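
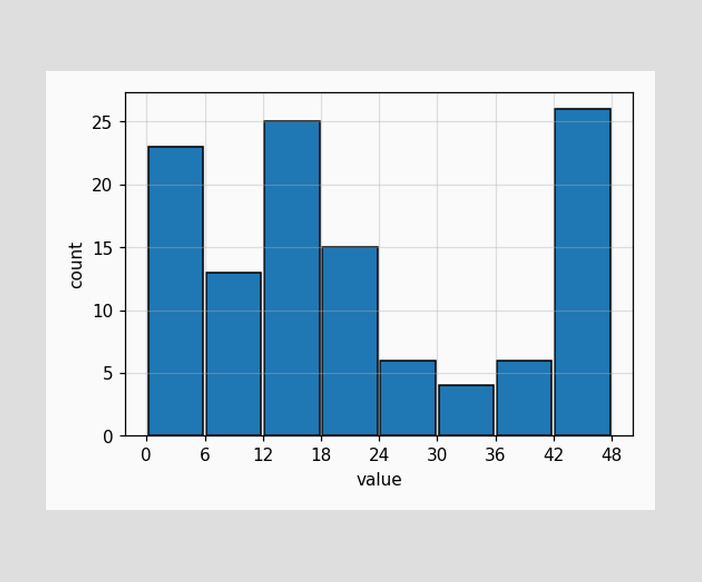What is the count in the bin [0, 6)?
23

The [0, 6) bin has height 23.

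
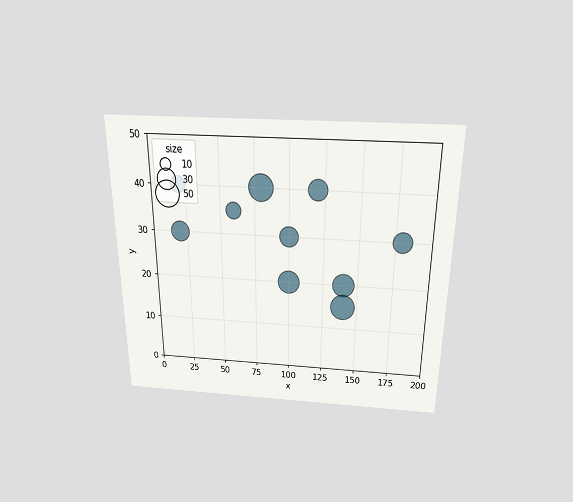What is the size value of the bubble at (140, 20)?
The chart is viewed slightly from above. Matching the bubble at (140, 20) against the size legend gives 40.

40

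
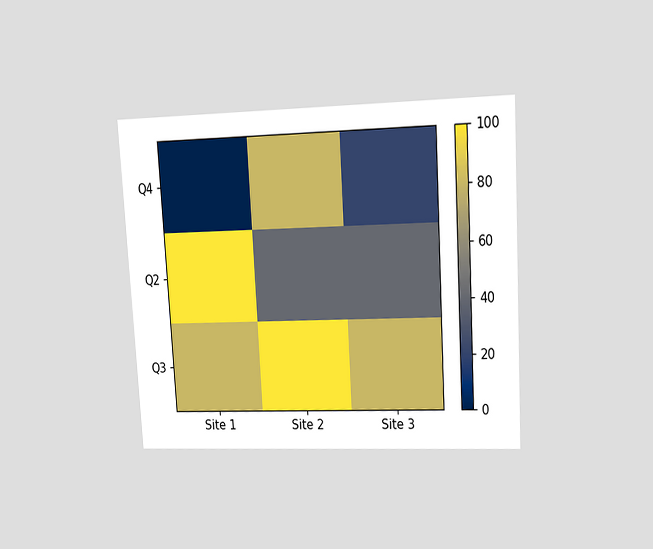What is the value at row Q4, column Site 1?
The chart is tilted about 3° counter-clockwise and viewed at a slight angle. Matching cell (Q4, Site 1) against the colorbar gives 0.

0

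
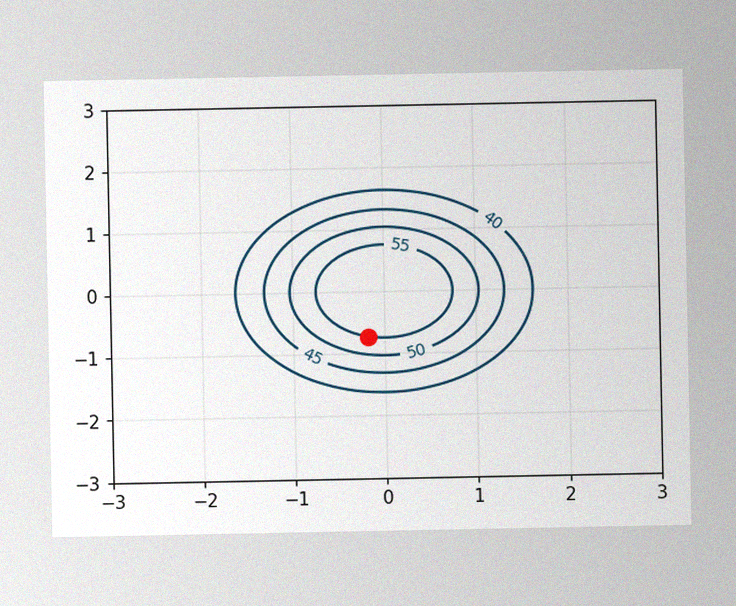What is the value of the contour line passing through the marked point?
The image has some photo noise and uneven lighting. The marked point sits on the contour labelled 55.

55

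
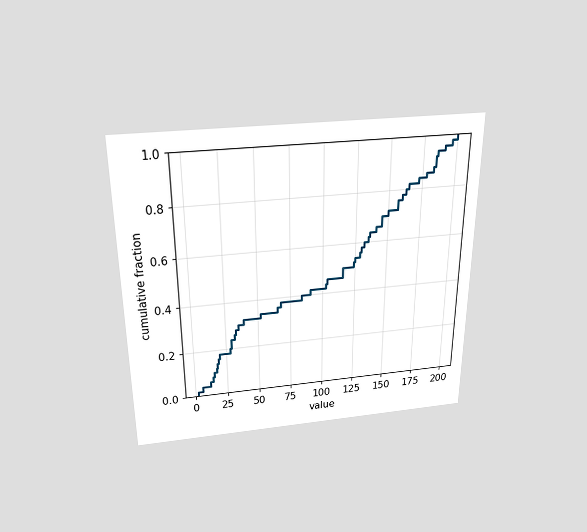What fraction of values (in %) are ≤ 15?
10%

The chart is viewed slightly from above. At x=15 the ECDF step is at 10%.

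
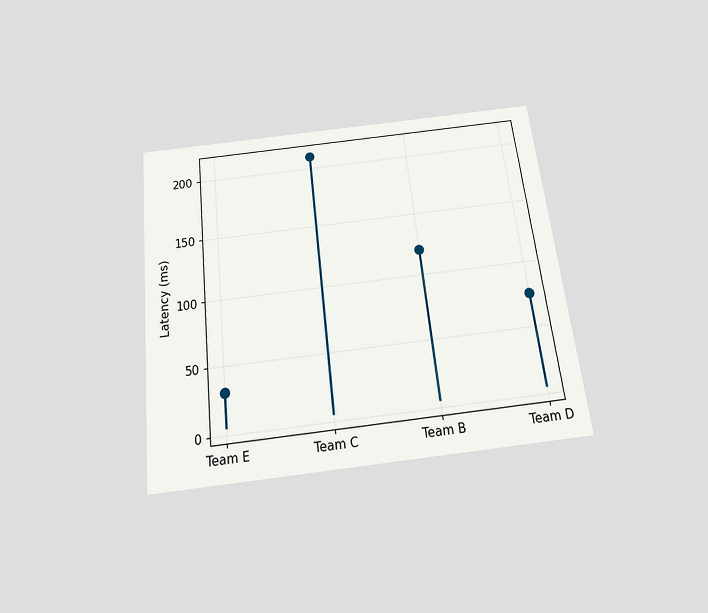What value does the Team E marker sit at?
30ms

The chart is tilted about 6° counter-clockwise and viewed slightly from below. The Team E marker sits at 30ms.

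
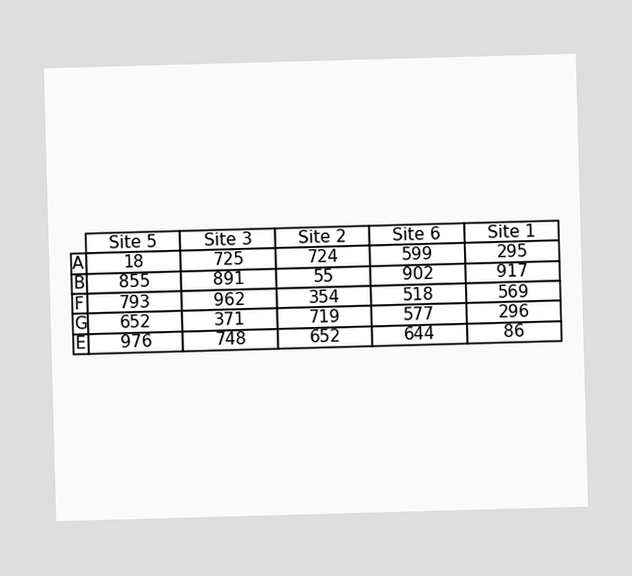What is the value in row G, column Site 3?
The (G, Site 3) cell reads 371.

371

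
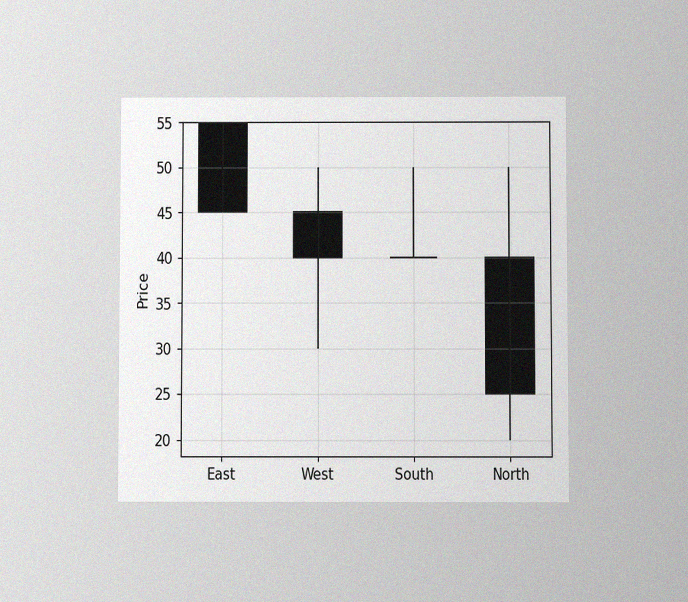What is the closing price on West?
40

The chart is viewed slightly from below, with some photo noise. The West candle closes at 40.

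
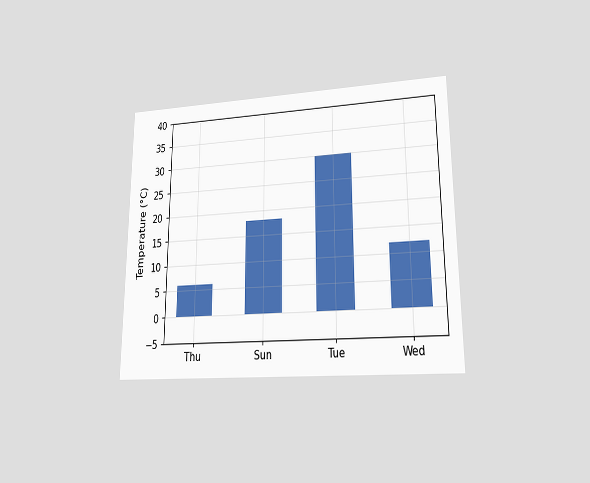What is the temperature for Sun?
The chart is viewed at a slight angle. Reading along the chart's y-axis, the Sun bar reaches 18°C.

18°C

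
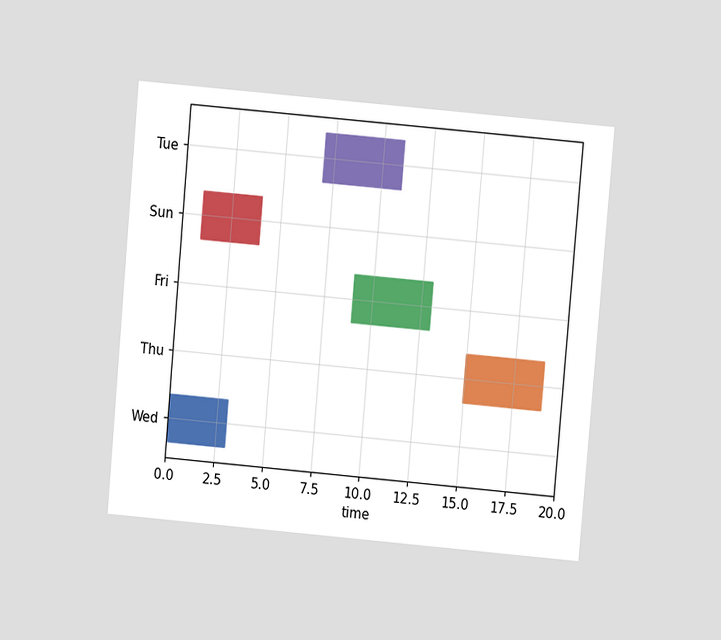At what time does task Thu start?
15

The chart is tilted about 5° clockwise and viewed at a slight angle. The Thu bar begins at t=15.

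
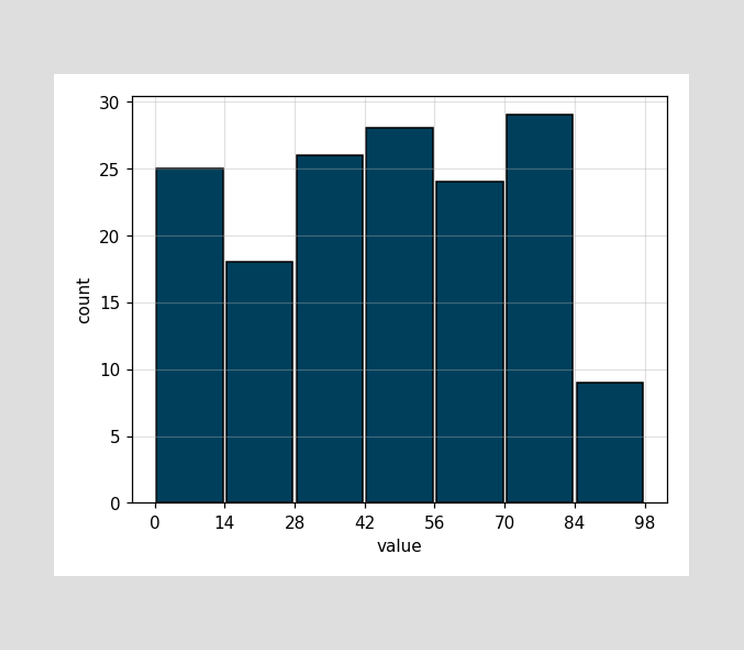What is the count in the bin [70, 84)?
The [70, 84) bin has height 29.

29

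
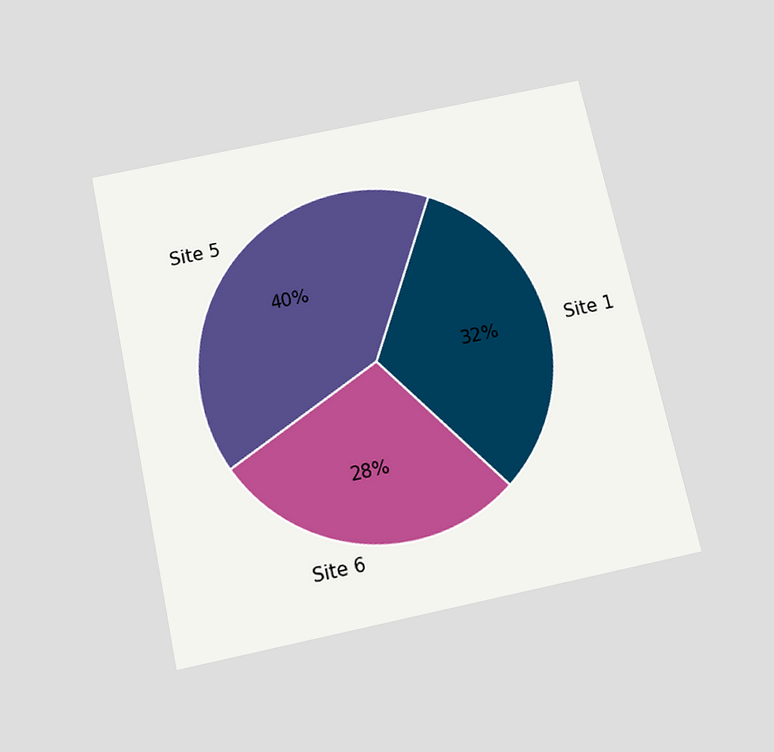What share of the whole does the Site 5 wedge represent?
40%

The chart is tilted about 12° counter-clockwise and viewed slightly from below. The Site 5 slice takes up 40% of the pie.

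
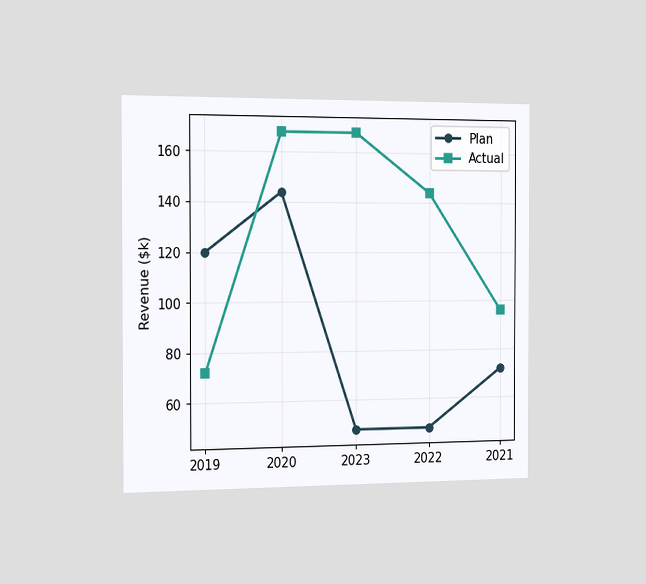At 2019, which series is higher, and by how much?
The chart is viewed slightly from the left. At 2019, Plan sits above the other line by $48k.

Plan, by $48k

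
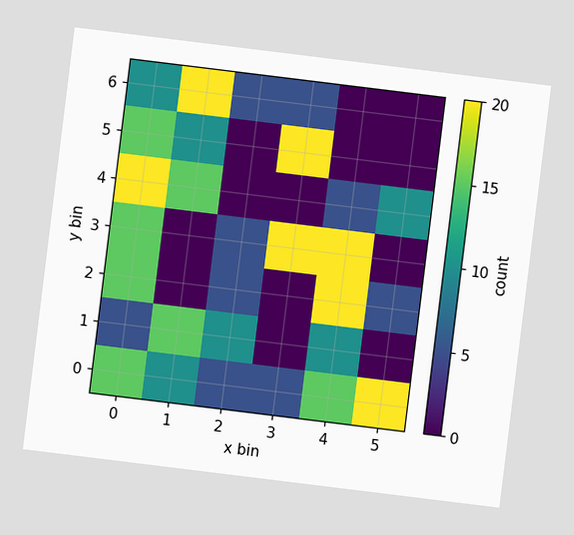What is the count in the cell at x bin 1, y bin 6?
The chart is tilted about 7° clockwise. Matching the cell (1, 6) against the colorbar gives 20.

20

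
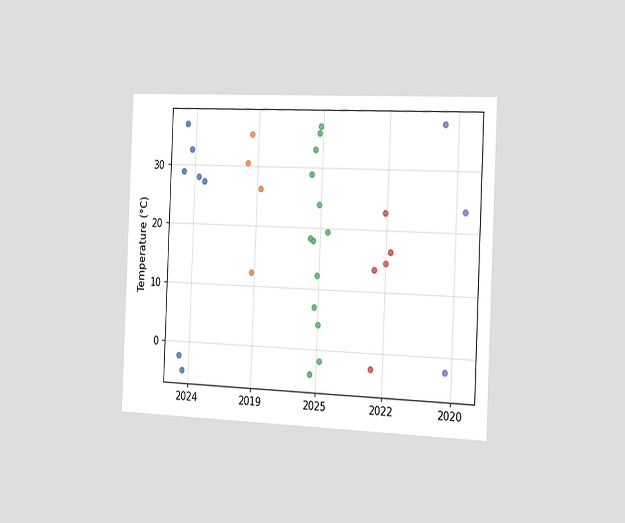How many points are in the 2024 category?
7

The chart is tilted about 2° clockwise and viewed slightly from the right. Counting the markers in the 2024 column gives 7.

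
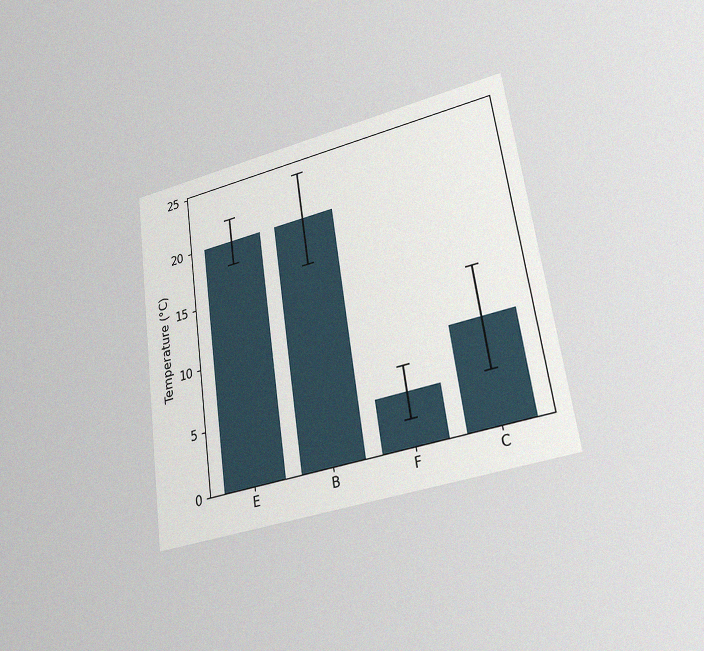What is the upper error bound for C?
The chart is tilted about 8° counter-clockwise and viewed at a slight angle, with some photo noise. The C bar's upper whisker reaches 12°C.

12°C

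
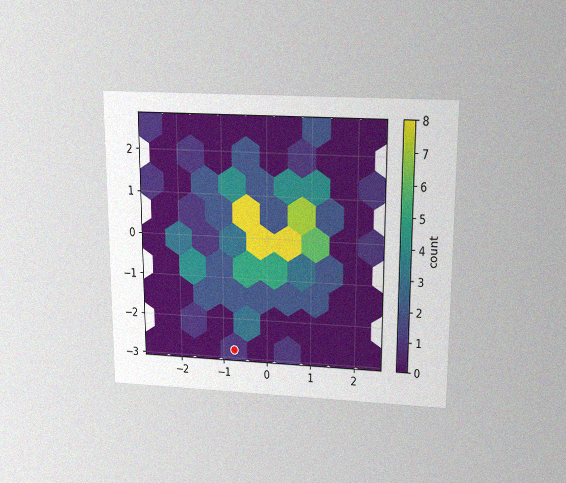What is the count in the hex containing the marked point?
The chart is viewed slightly from above, with some photo noise. The marked hex reads 1 on the colorbar.

1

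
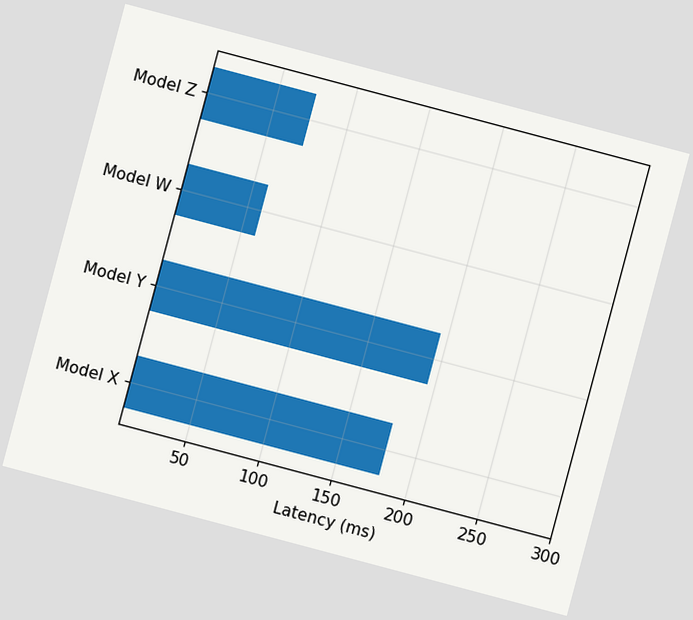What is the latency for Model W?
60ms

The chart is tilted about 15° clockwise. Reading along the chart's x-axis, the Model W bar reaches 60ms.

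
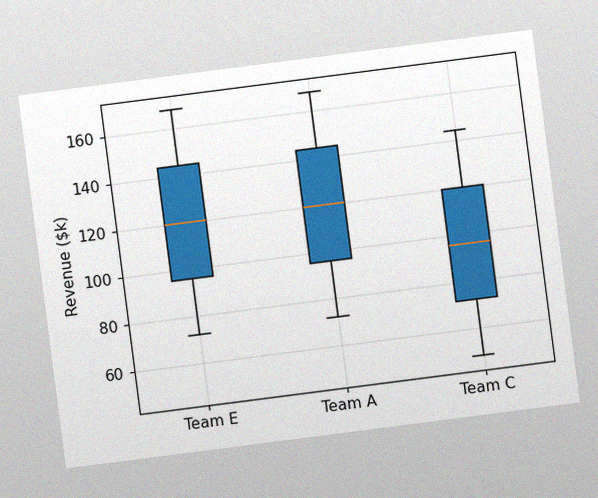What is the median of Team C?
$96k

The chart is tilted about 7° counter-clockwise, with some photo noise. The median line in the Team C box sits at $96k.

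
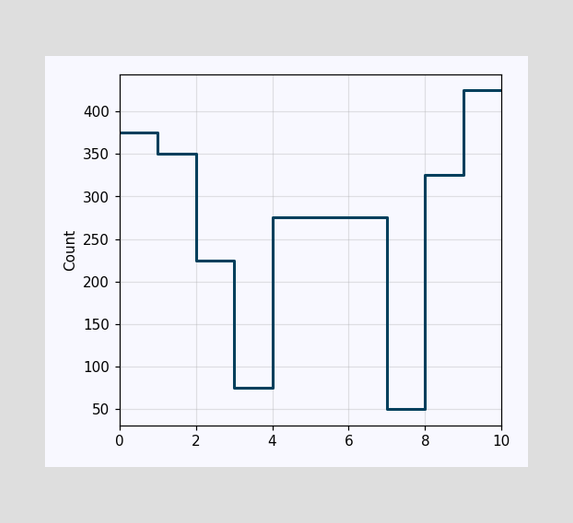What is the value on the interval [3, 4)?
75

On [3, 4) the step sits at 75.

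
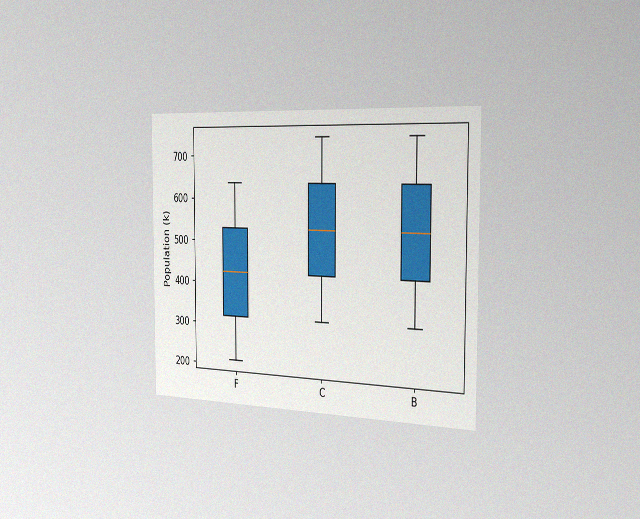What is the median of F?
424k

The chart is viewed slightly from the right, with some photo noise. The median line in the F box sits at 424k.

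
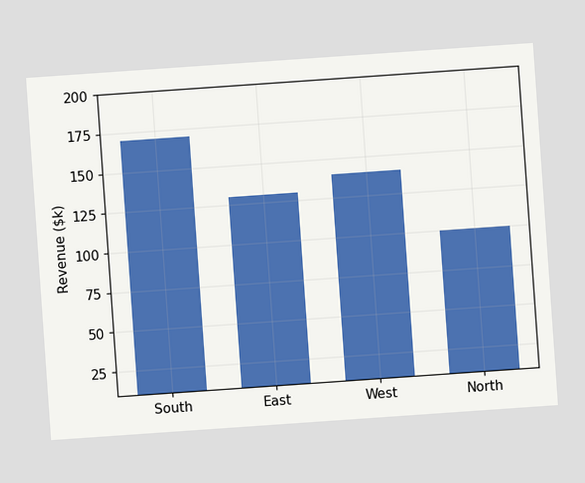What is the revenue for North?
$100k

The chart is tilted about 4° counter-clockwise. Reading along the chart's y-axis, the North bar reaches $100k.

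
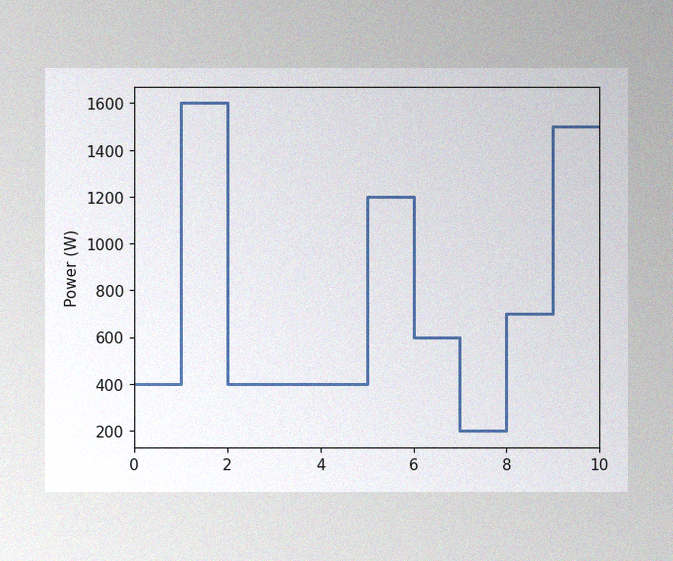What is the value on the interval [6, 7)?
The image has some photo noise and uneven lighting. On [6, 7) the step sits at 600W.

600W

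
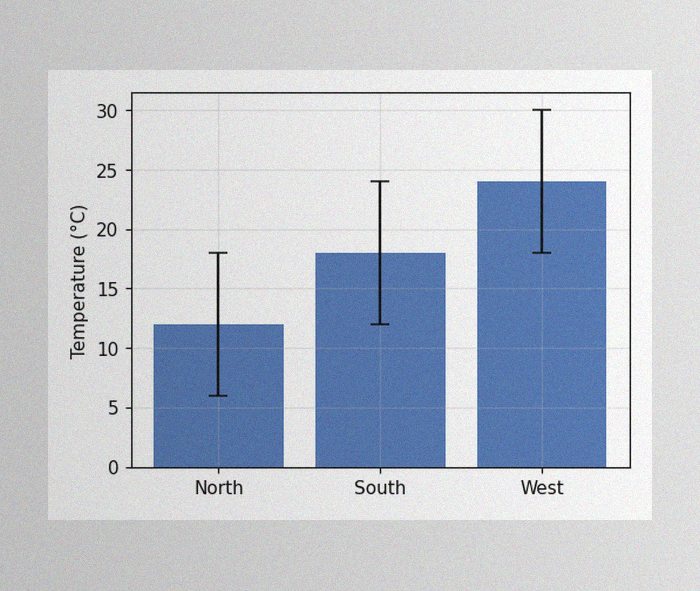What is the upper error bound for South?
24°C

The image has some photo noise and uneven lighting. The South bar's upper whisker reaches 24°C.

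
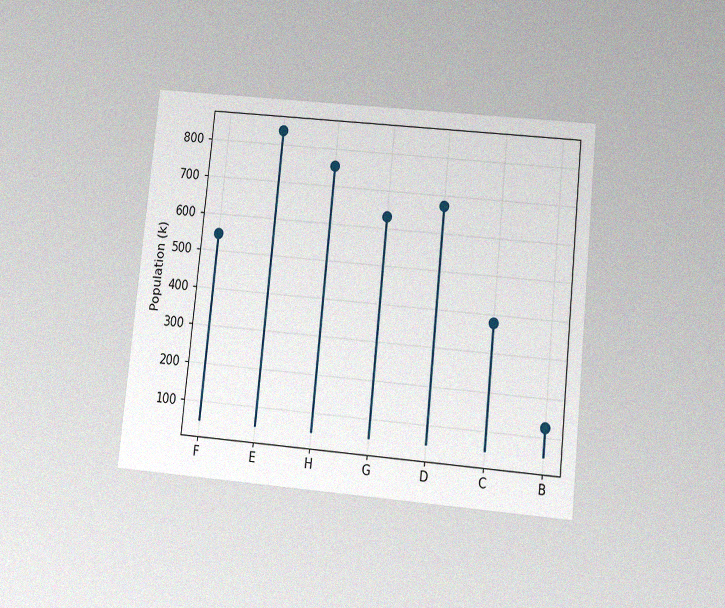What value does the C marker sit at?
378k

The chart is tilted about 6° clockwise and viewed slightly from below, with some photo noise. The C marker sits at 378k.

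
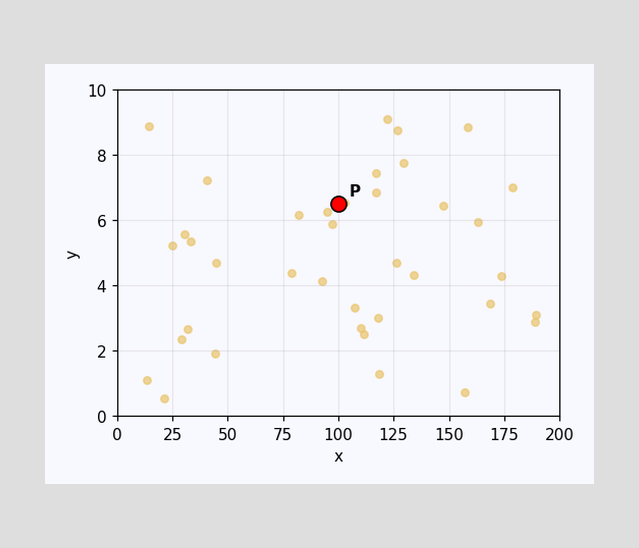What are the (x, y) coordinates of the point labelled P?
(100, 6.5)

Following the gridlines from P to each axis, P sits at (100, 6.5).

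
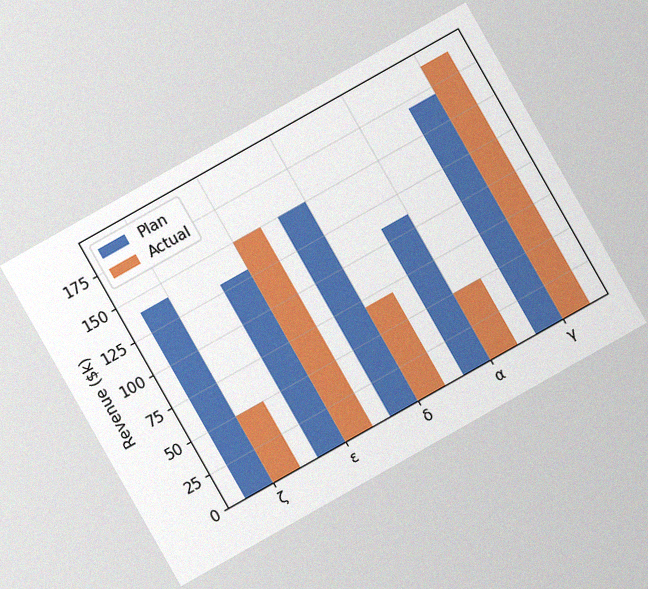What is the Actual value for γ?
The chart is tilted about 29° counter-clockwise, with some photo noise. The Actual bar at γ reaches $190k on the y-axis.

$190k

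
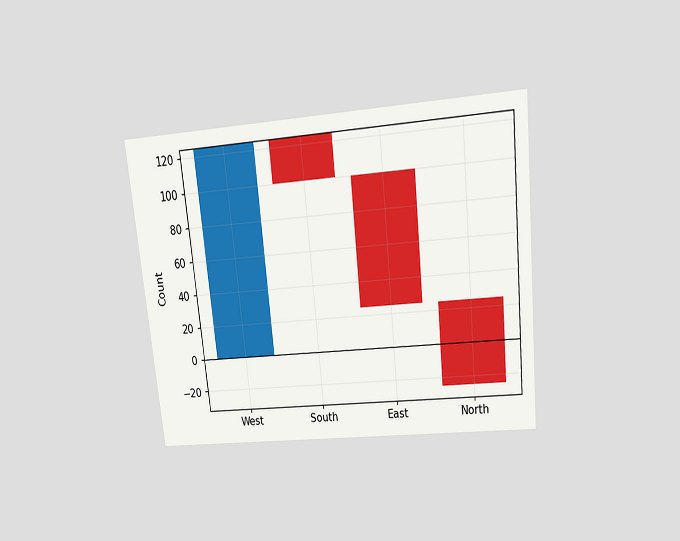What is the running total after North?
The chart is tilted about 6° counter-clockwise and viewed slightly from above. After North the running total reaches -25.

-25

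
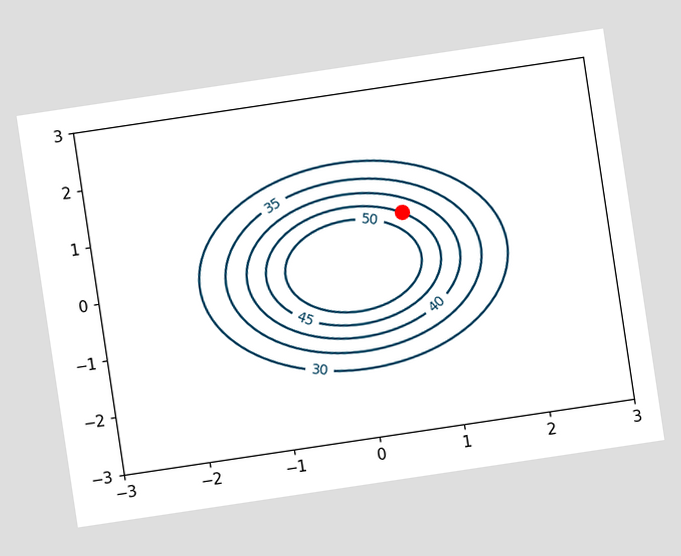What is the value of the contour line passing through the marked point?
45

The chart is tilted about 8° counter-clockwise. The marked point sits on the contour labelled 45.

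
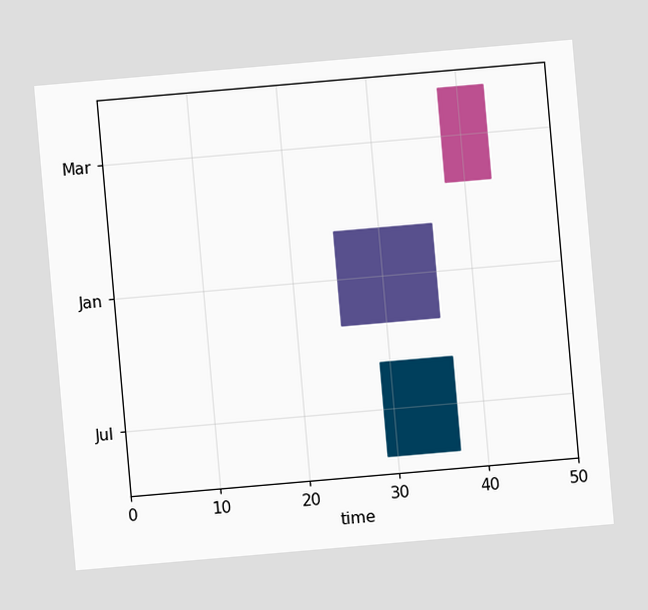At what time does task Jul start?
The chart is tilted about 5° counter-clockwise. The Jul bar begins at t=29.

29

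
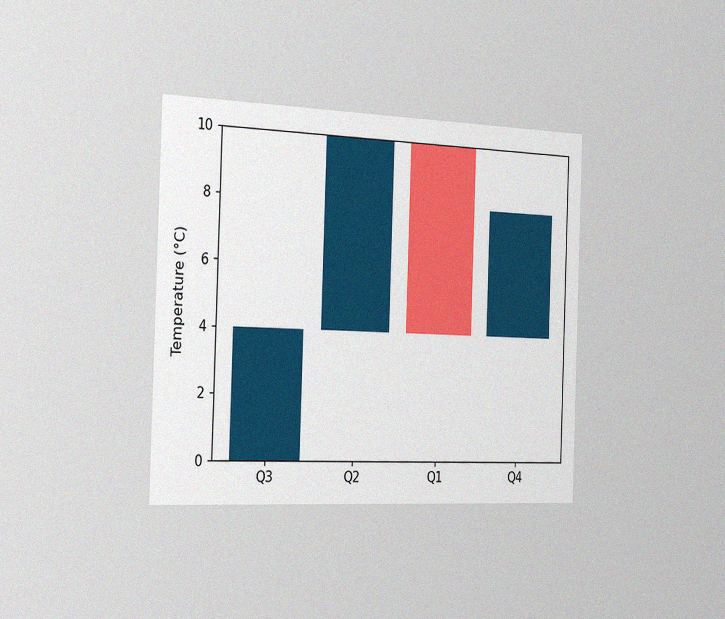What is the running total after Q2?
The chart is tilted about 2° clockwise and viewed slightly from the left, with some photo noise. After Q2 the running total reaches 10°C.

10°C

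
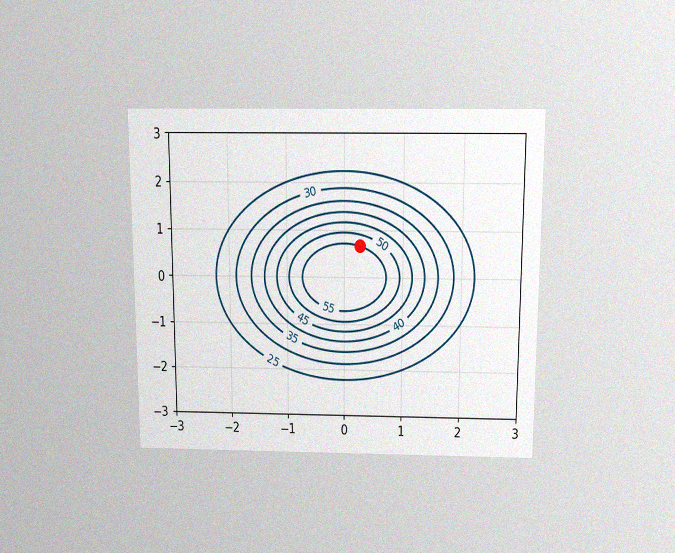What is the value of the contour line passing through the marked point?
55

The chart is viewed slightly from above, with some photo noise. The marked point sits on the contour labelled 55.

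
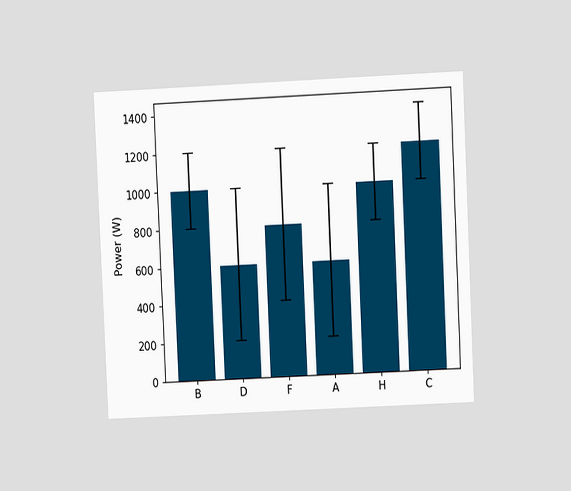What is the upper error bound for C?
The chart is tilted about 3° counter-clockwise and viewed at a slight angle. The C bar's upper whisker reaches 1400W.

1400W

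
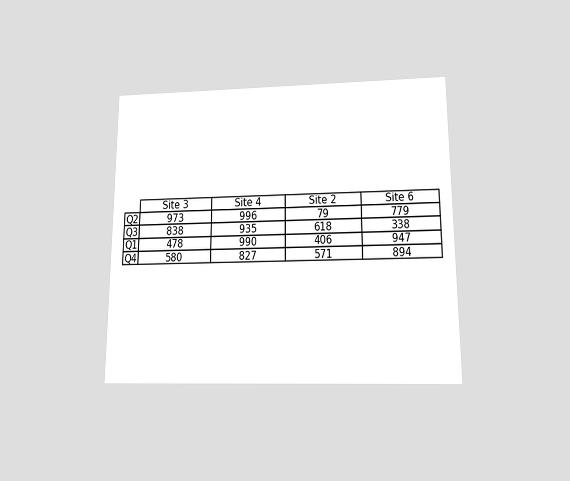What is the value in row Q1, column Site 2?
406

The chart is viewed slightly from below. The (Q1, Site 2) cell reads 406.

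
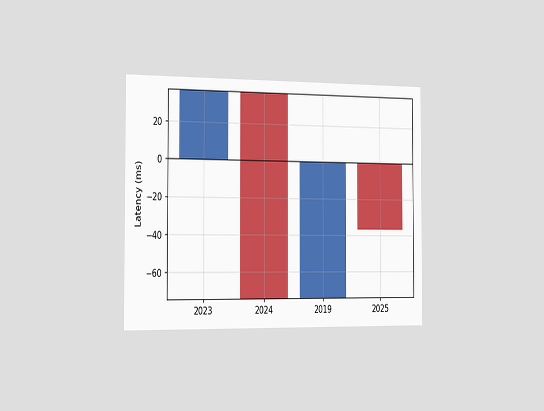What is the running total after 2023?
The chart is viewed slightly from the left. After 2023 the running total reaches 37ms.

37ms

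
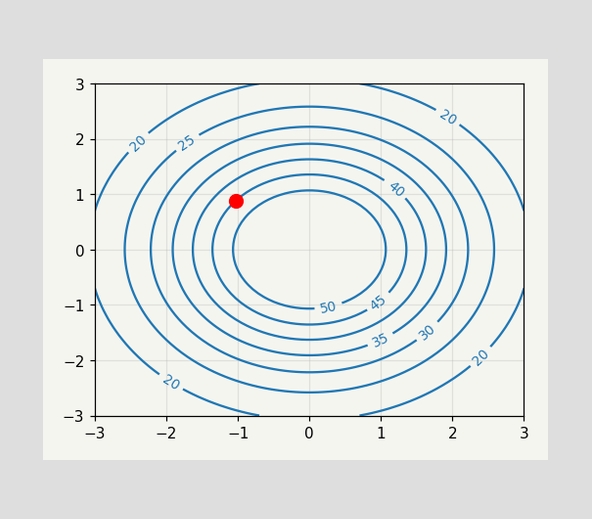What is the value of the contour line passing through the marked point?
The marked point sits on the contour labelled 45.

45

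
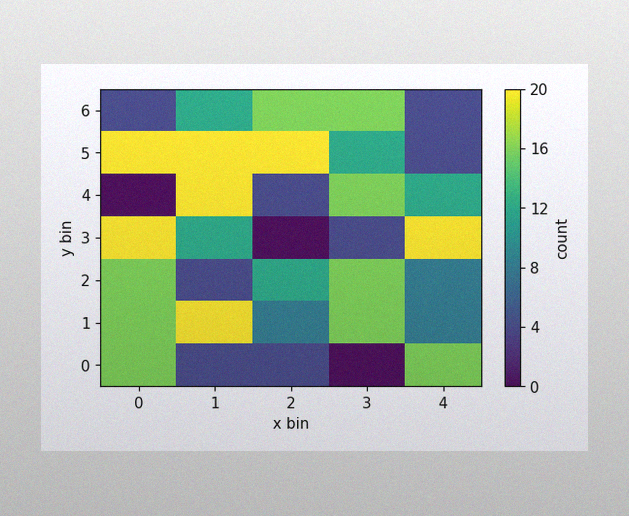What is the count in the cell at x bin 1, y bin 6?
12

The image has some photo noise and uneven lighting. Matching the cell (1, 6) against the colorbar gives 12.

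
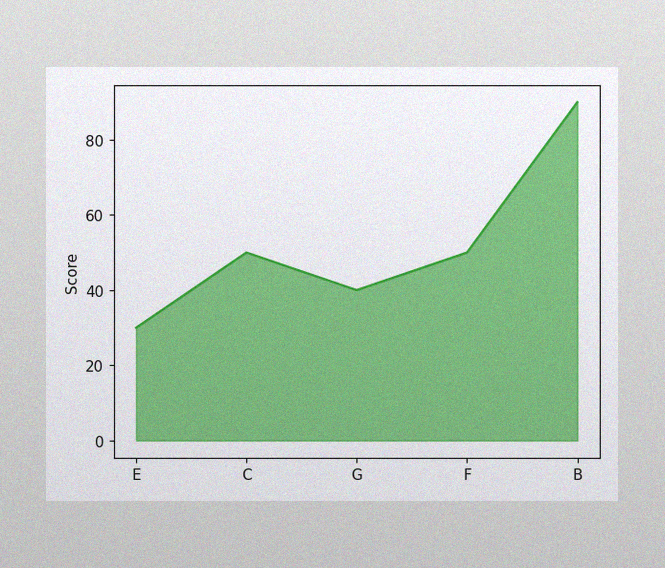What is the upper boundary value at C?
The image has some photo noise and uneven lighting. At C the upper boundary is at 50.

50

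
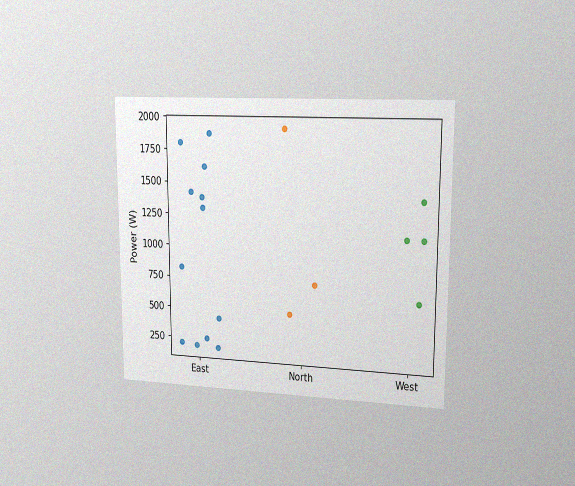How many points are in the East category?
12

The chart is viewed slightly from the right, with some photo noise. Counting the markers in the East column gives 12.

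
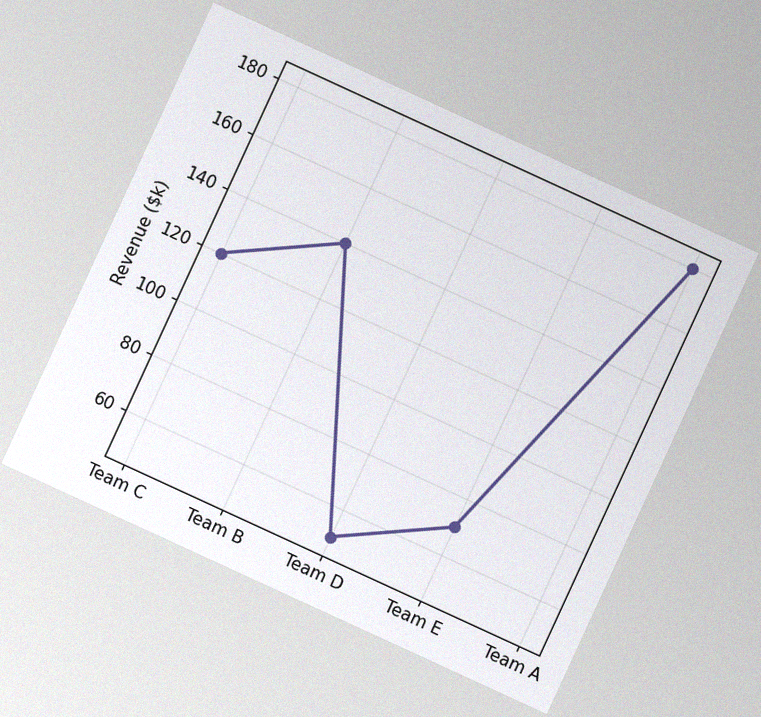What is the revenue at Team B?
The chart is tilted about 25° clockwise, with some photo noise. At Team B, the line is at $140k.

$140k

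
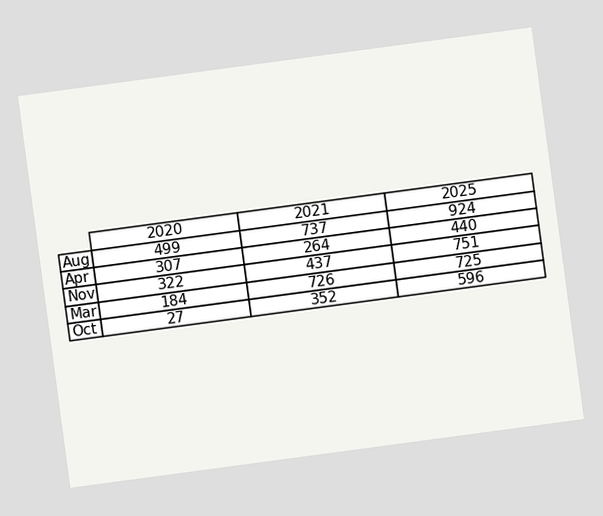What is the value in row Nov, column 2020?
The chart is tilted about 8° counter-clockwise. The (Nov, 2020) cell reads 322.

322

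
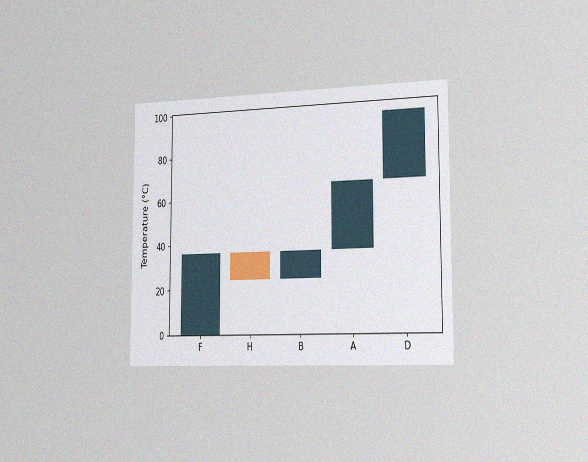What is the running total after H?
24°C

The chart is viewed slightly from the right, with some photo noise. After H the running total reaches 24°C.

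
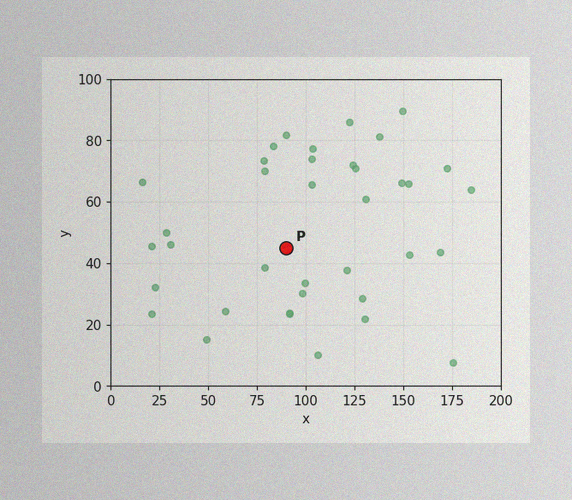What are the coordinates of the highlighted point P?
(90, 45)

The image has some photo noise and uneven lighting. Following the gridlines from P to each axis, P sits at (90, 45).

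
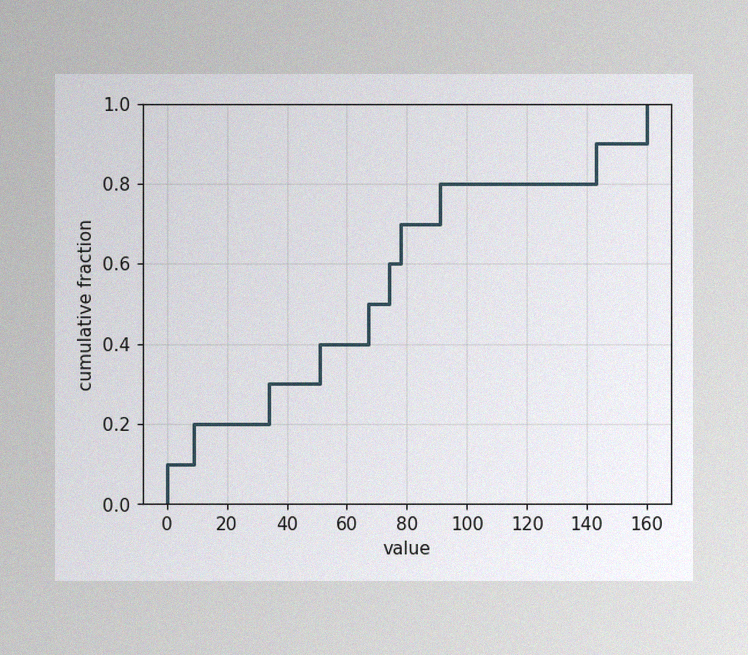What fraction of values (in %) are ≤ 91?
The image has some photo noise and uneven lighting. At x=91 the ECDF step is at 80%.

80%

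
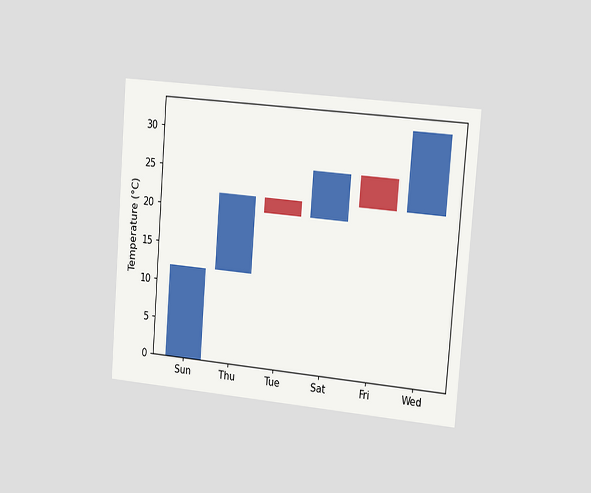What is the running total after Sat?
The chart is tilted about 5° clockwise and viewed slightly from the right. After Sat the running total reaches 26°C.

26°C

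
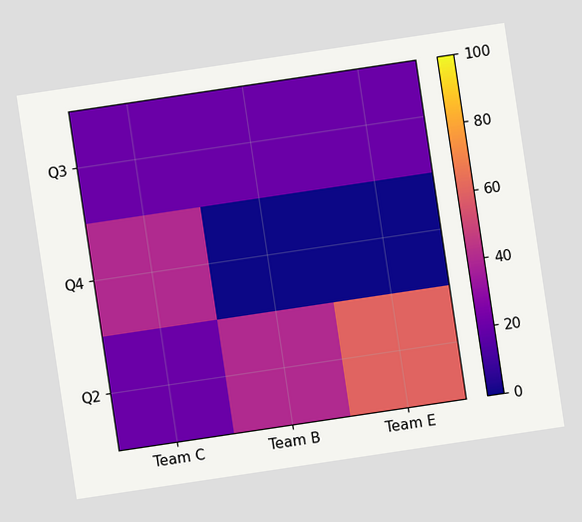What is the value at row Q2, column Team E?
The chart is tilted about 8° counter-clockwise. Matching cell (Q2, Team E) against the colorbar gives 60.

60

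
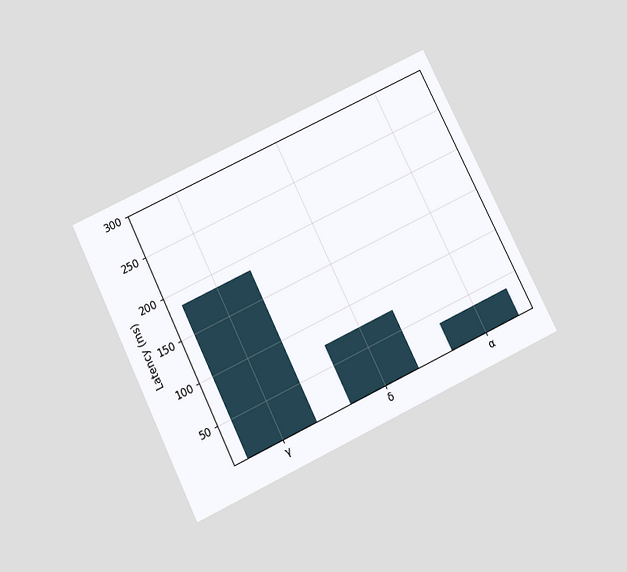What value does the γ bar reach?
The chart is tilted about 26° counter-clockwise and viewed slightly from below. Reading along the chart's y-axis, the γ bar reaches 185ms.

185ms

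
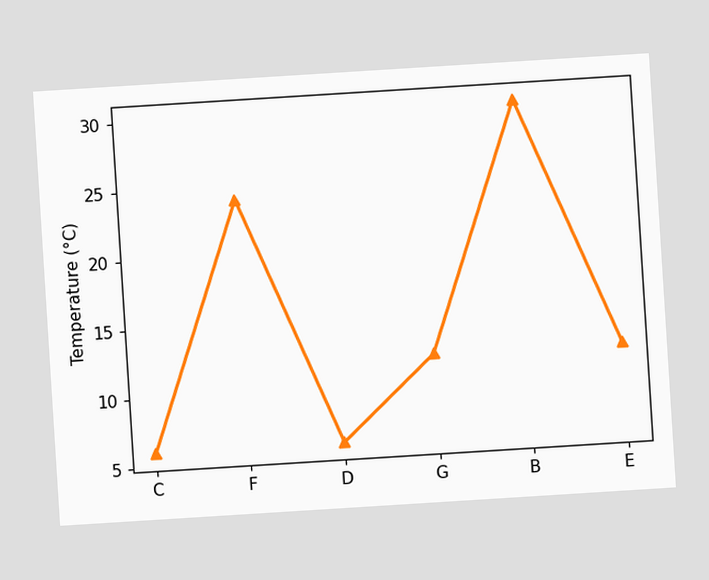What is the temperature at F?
24°C

The chart is tilted about 4° counter-clockwise. At F, the line is at 24°C.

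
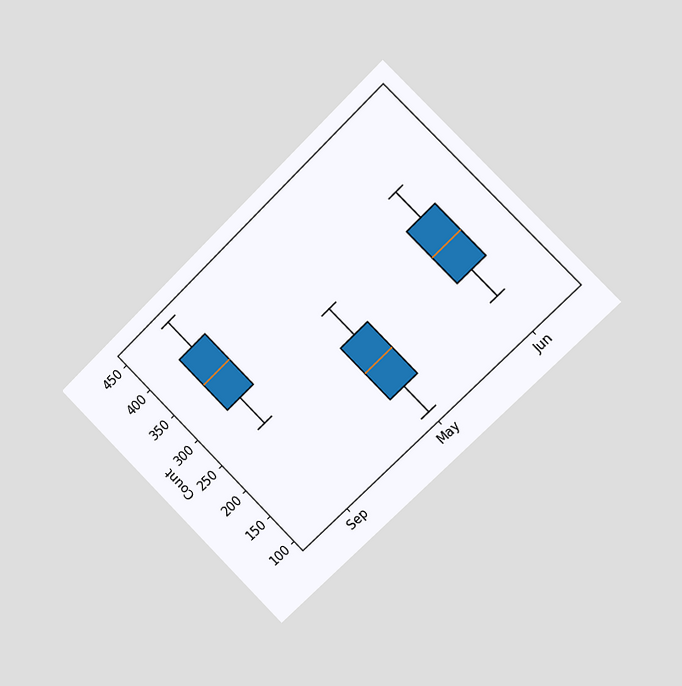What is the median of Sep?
350

The chart is tilted about 45° counter-clockwise and viewed slightly from the right. The median line in the Sep box sits at 350.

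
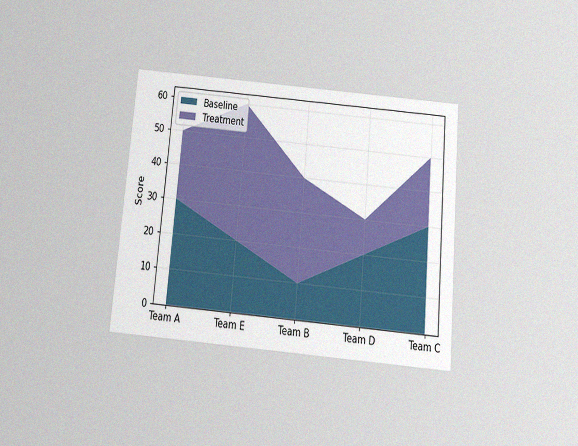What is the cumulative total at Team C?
50

The chart is tilted about 5° clockwise and viewed slightly from below, with some photo noise. The stacked total at Team C reaches 50.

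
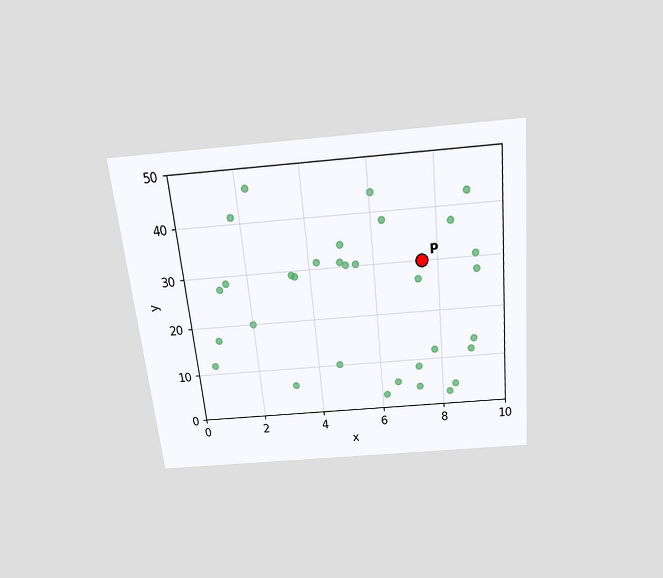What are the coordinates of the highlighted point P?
(7.5, 30)

The chart is tilted about 6° counter-clockwise and viewed slightly from above. Following the gridlines from P to each axis, P sits at (7.5, 30).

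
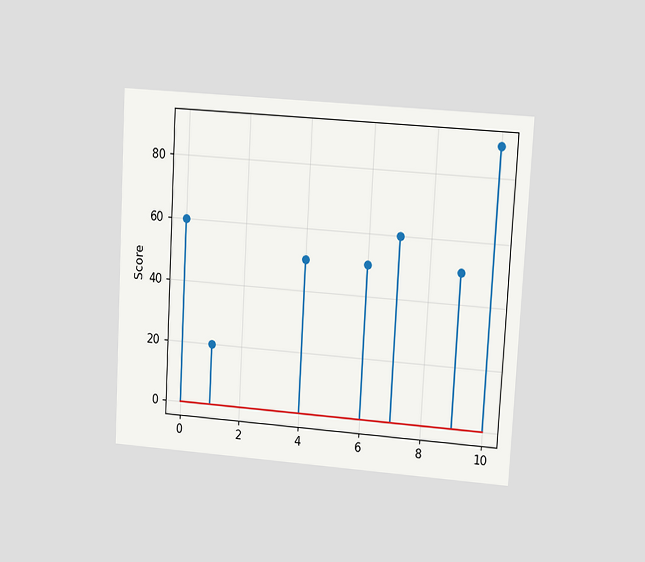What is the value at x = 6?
The chart is tilted about 3° clockwise and viewed at a slight angle. The stem at x=6 reaches 50.

50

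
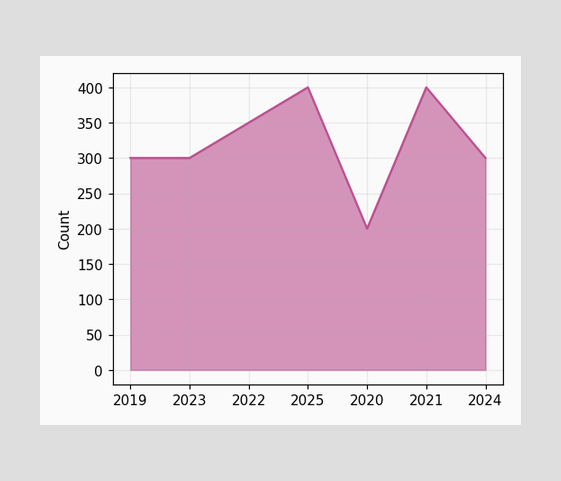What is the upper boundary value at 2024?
300

At 2024 the upper boundary is at 300.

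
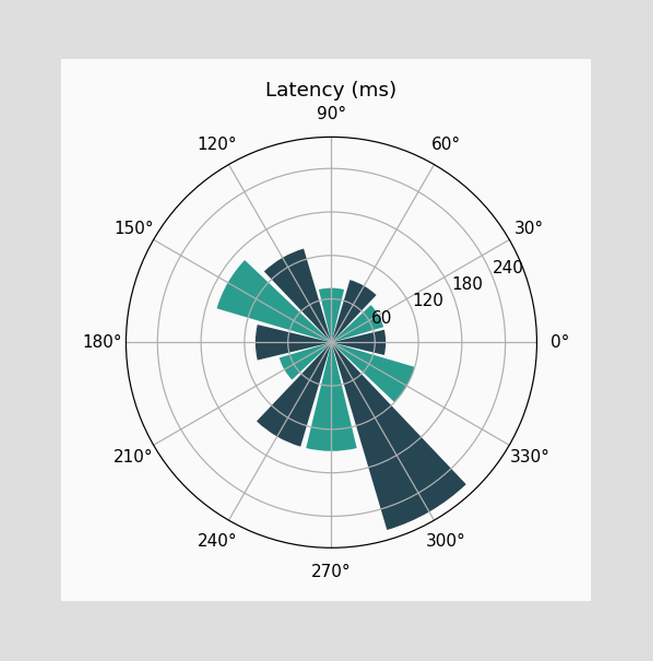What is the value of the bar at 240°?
150ms

The bar at 240° reaches 150ms on the radial axis.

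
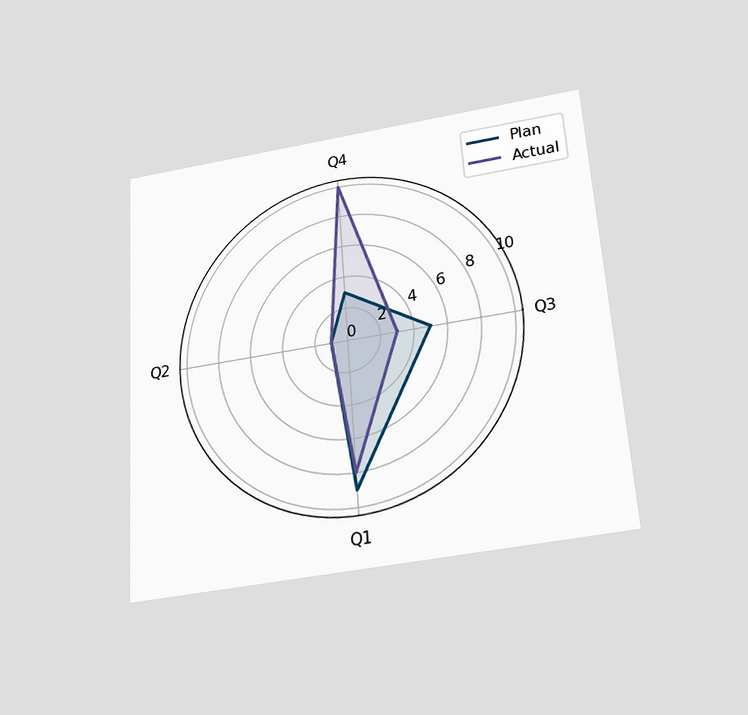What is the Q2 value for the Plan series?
The chart is tilted about 4° counter-clockwise and viewed slightly from below. On the Q2 axis, Plan reaches 1.

1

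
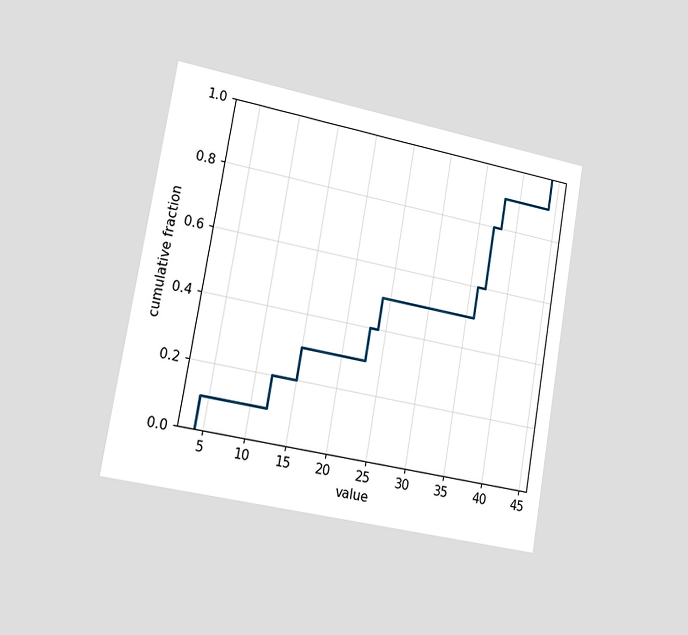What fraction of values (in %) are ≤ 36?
60%

The chart is tilted about 10° clockwise and viewed slightly from the left. At x=36 the ECDF step is at 60%.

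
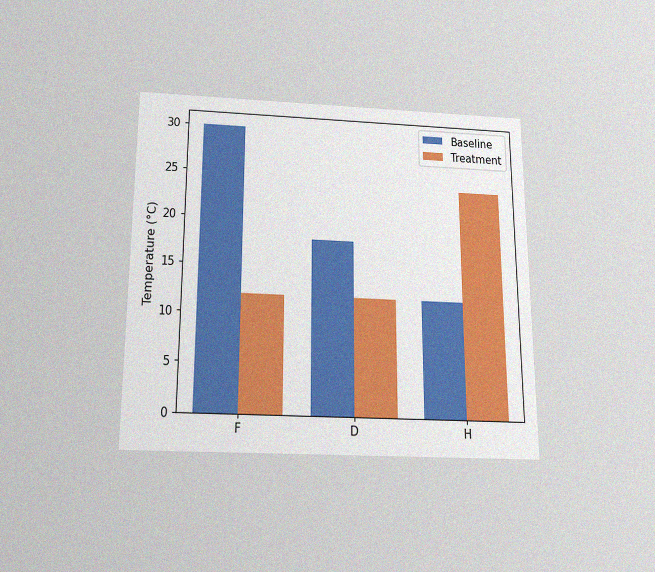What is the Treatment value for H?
24°C

The chart is viewed slightly from below, with some photo noise. The Treatment bar at H reaches 24°C on the y-axis.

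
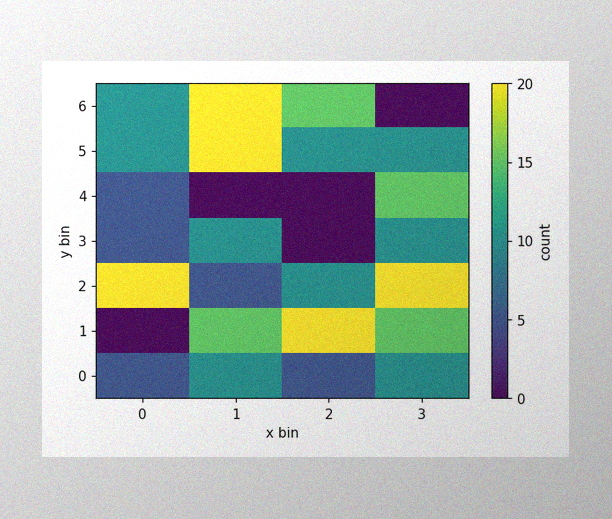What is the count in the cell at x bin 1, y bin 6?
20

The image has some photo noise and uneven lighting. Matching the cell (1, 6) against the colorbar gives 20.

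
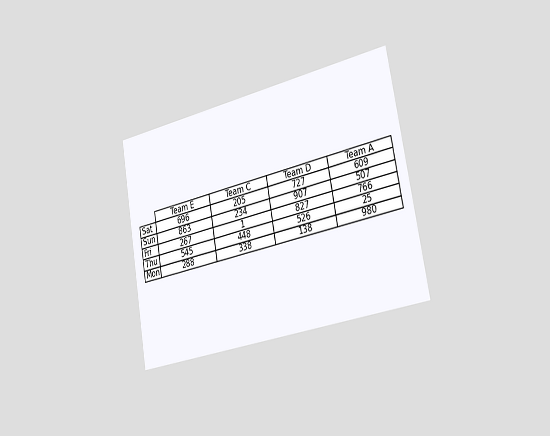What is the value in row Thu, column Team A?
The chart is tilted about 10° counter-clockwise and viewed slightly from the right. The (Thu, Team A) cell reads 25.

25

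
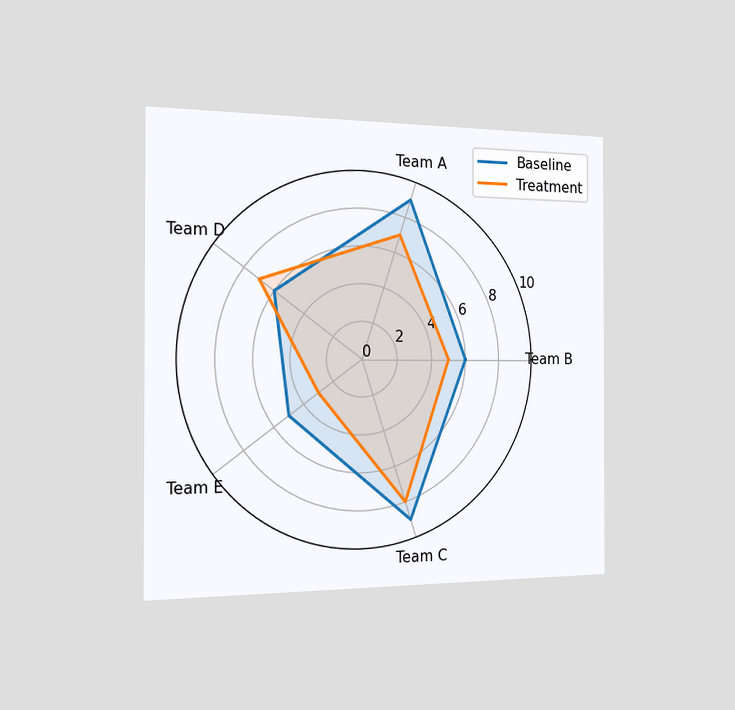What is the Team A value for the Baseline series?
9

The chart is viewed slightly from the left. On the Team A axis, Baseline reaches 9.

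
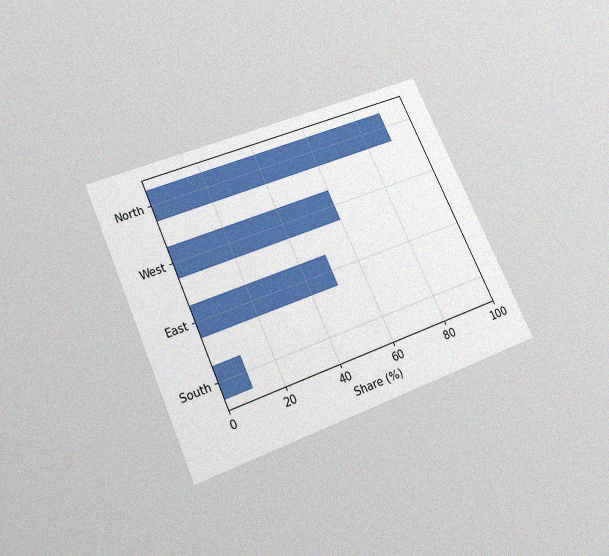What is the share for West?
60%

The chart is tilted about 24° counter-clockwise and viewed slightly from below, with some photo noise. Reading along the chart's x-axis, the West bar reaches 60%.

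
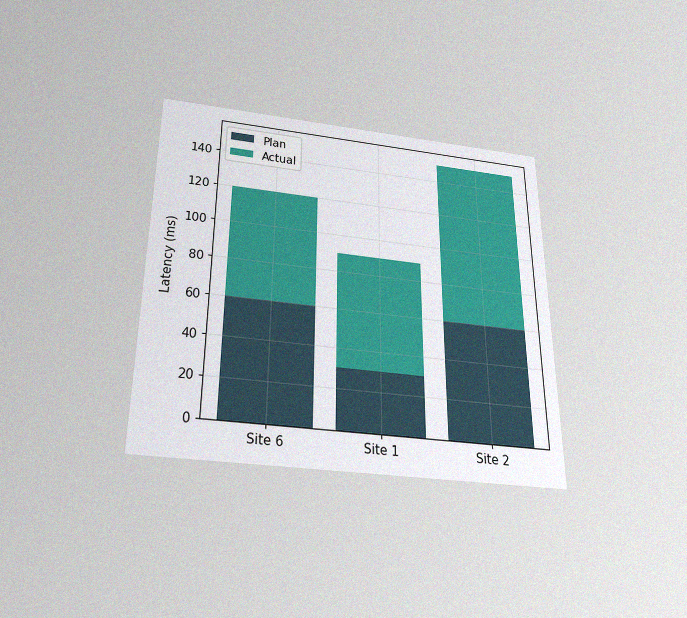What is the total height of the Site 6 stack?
The chart is viewed slightly from below, with some photo noise. The Site 6 stack's top reaches 120ms on the y-axis.

120ms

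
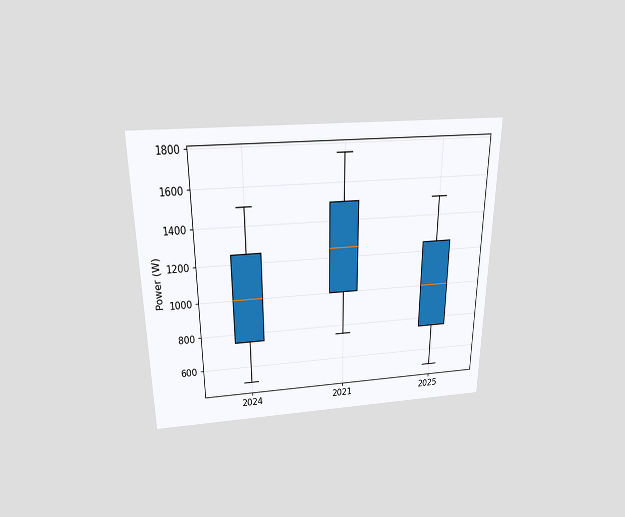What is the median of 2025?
1000W

The chart is viewed slightly from above. The median line in the 2025 box sits at 1000W.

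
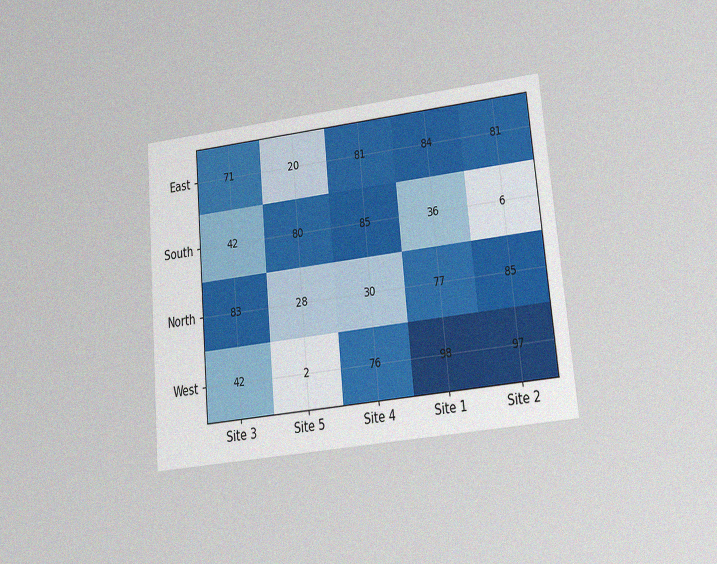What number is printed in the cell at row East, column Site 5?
20

The chart is tilted about 5° counter-clockwise and viewed at a slight angle, with some photo noise. The (East, Site 5) cell reads 20.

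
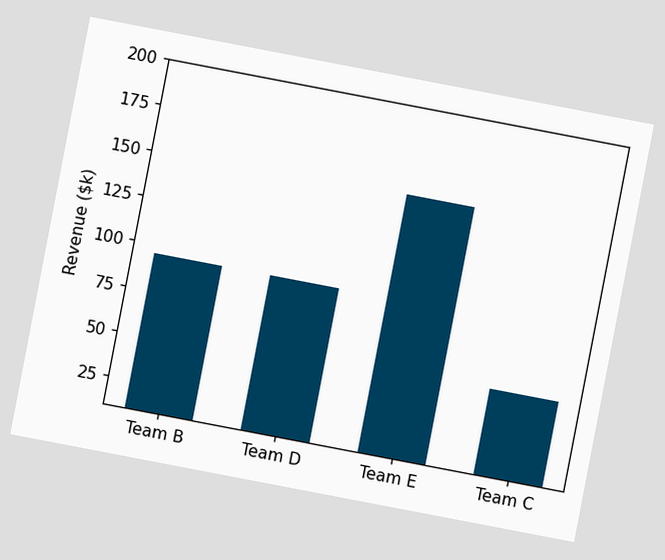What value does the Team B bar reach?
The chart is tilted about 11° clockwise. Reading along the chart's y-axis, the Team B bar reaches $95k.

$95k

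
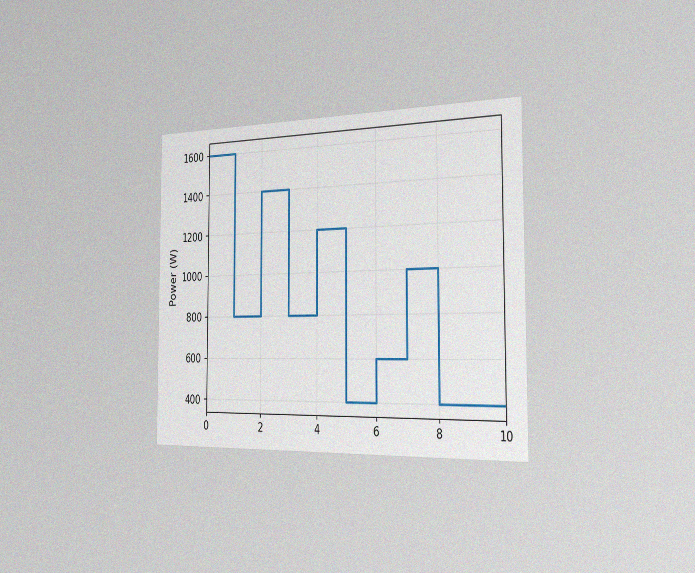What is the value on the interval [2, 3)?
1400W

The chart is viewed slightly from the right, with some photo noise. On [2, 3) the step sits at 1400W.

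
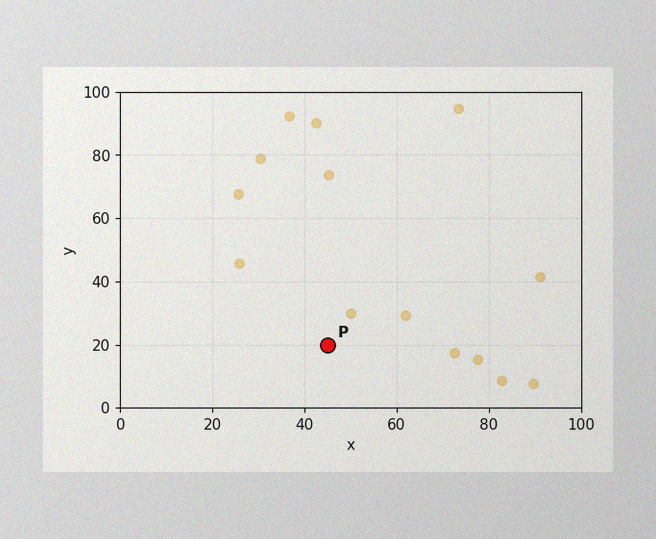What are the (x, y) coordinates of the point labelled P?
(45, 20)

The image has some photo noise and uneven lighting. Following the gridlines from P to each axis, P sits at (45, 20).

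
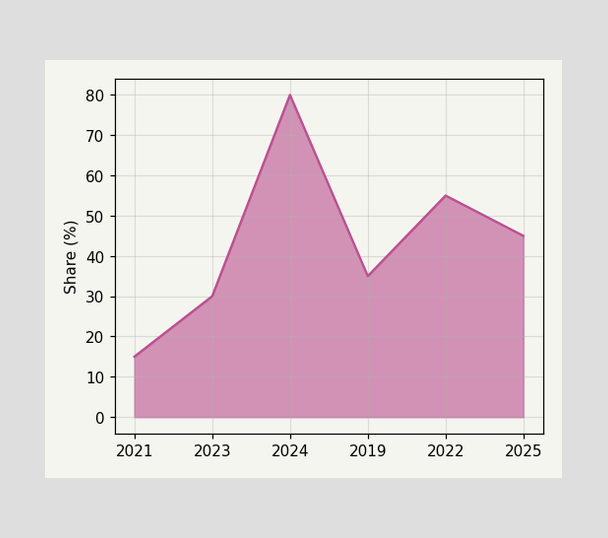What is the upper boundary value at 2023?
30%

At 2023 the upper boundary is at 30%.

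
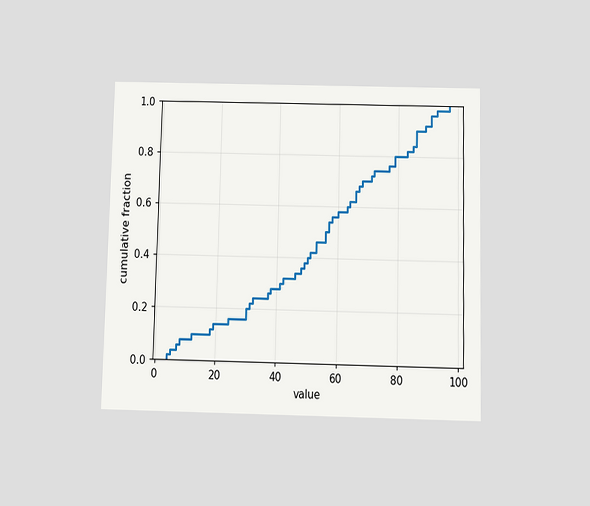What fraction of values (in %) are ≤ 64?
The chart is viewed slightly from below. At x=64 the ECDF step is at 62%.

62%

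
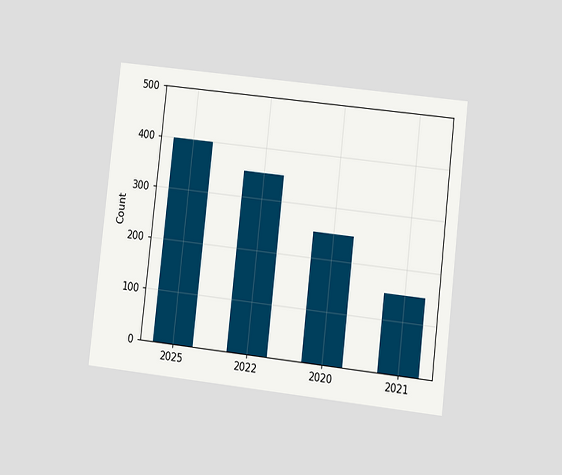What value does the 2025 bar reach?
The chart is tilted about 6° clockwise and viewed at a slight angle. Reading along the chart's y-axis, the 2025 bar reaches 400.

400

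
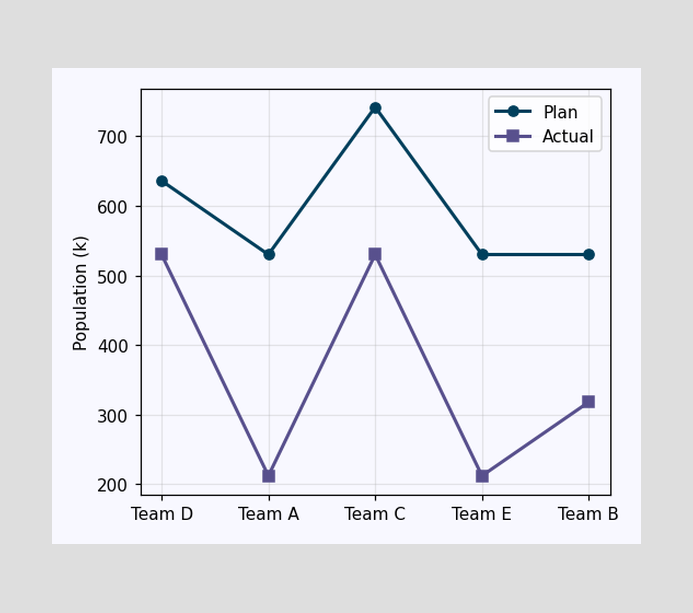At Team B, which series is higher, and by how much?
Plan, by 212k

At Team B, Plan sits above the other line by 212k.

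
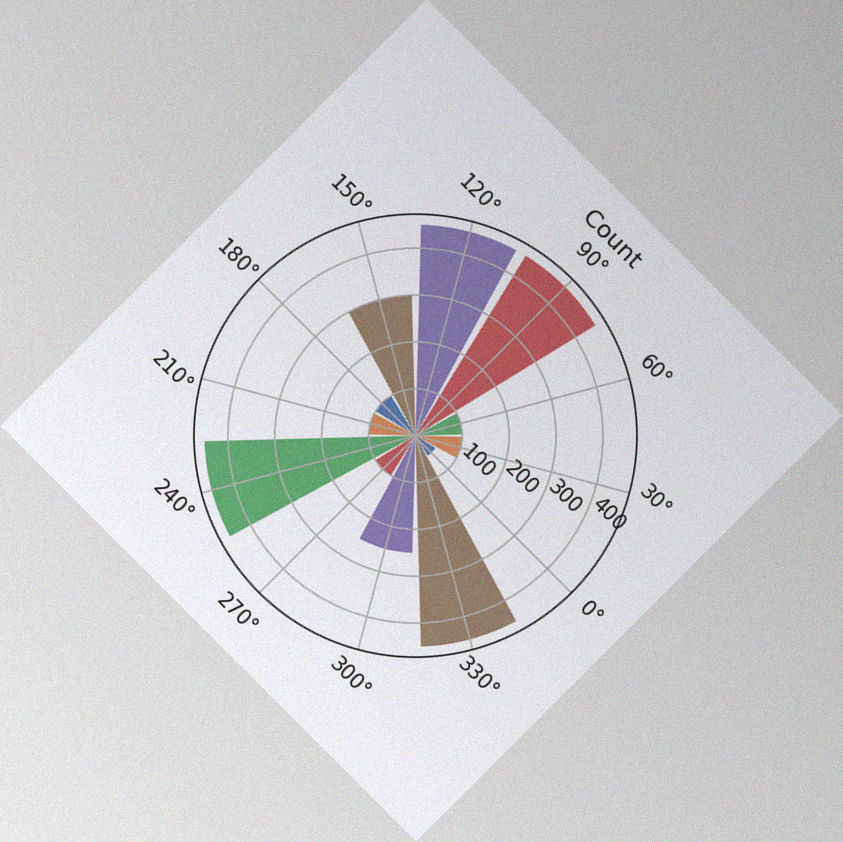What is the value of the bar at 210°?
100

The chart is tilted about 45° clockwise, with some photo noise. The bar at 210° reaches 100 on the radial axis.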